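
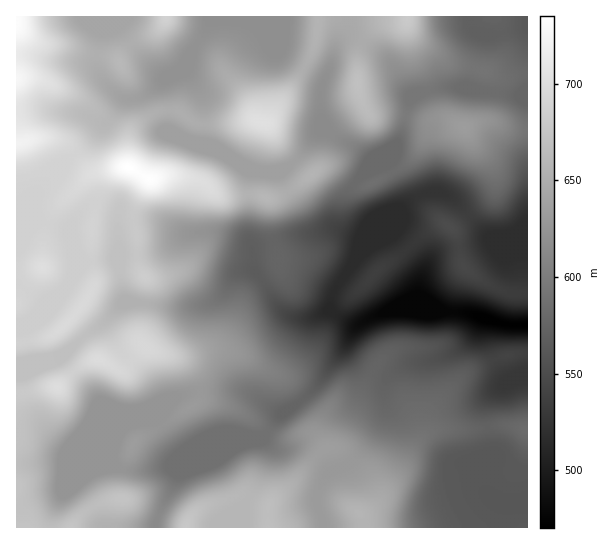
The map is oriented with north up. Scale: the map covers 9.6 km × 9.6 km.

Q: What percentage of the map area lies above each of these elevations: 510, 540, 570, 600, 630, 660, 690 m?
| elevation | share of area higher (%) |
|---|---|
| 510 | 97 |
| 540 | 88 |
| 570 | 78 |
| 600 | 62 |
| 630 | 45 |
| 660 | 25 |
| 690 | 7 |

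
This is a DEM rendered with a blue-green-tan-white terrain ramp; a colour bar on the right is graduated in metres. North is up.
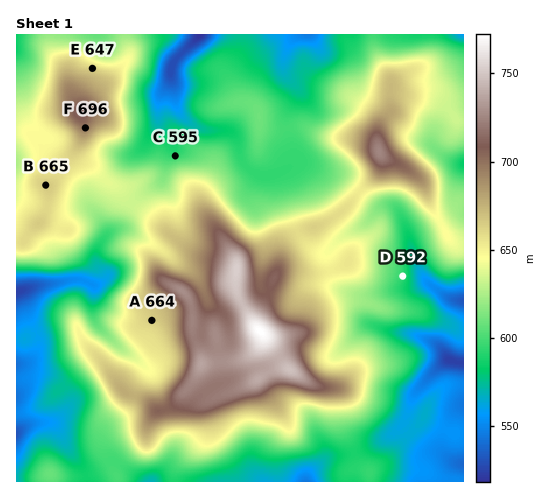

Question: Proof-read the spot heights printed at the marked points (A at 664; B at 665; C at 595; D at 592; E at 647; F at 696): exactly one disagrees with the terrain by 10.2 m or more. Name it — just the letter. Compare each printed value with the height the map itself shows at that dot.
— E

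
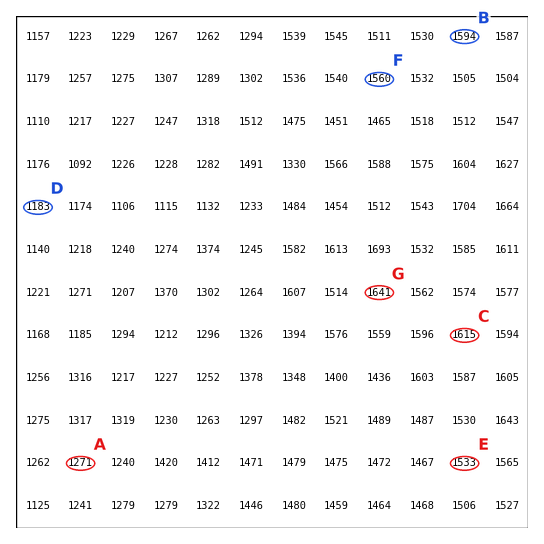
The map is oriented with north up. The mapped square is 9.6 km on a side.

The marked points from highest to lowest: C B A D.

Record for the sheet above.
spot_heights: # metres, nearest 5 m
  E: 1535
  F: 1560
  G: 1640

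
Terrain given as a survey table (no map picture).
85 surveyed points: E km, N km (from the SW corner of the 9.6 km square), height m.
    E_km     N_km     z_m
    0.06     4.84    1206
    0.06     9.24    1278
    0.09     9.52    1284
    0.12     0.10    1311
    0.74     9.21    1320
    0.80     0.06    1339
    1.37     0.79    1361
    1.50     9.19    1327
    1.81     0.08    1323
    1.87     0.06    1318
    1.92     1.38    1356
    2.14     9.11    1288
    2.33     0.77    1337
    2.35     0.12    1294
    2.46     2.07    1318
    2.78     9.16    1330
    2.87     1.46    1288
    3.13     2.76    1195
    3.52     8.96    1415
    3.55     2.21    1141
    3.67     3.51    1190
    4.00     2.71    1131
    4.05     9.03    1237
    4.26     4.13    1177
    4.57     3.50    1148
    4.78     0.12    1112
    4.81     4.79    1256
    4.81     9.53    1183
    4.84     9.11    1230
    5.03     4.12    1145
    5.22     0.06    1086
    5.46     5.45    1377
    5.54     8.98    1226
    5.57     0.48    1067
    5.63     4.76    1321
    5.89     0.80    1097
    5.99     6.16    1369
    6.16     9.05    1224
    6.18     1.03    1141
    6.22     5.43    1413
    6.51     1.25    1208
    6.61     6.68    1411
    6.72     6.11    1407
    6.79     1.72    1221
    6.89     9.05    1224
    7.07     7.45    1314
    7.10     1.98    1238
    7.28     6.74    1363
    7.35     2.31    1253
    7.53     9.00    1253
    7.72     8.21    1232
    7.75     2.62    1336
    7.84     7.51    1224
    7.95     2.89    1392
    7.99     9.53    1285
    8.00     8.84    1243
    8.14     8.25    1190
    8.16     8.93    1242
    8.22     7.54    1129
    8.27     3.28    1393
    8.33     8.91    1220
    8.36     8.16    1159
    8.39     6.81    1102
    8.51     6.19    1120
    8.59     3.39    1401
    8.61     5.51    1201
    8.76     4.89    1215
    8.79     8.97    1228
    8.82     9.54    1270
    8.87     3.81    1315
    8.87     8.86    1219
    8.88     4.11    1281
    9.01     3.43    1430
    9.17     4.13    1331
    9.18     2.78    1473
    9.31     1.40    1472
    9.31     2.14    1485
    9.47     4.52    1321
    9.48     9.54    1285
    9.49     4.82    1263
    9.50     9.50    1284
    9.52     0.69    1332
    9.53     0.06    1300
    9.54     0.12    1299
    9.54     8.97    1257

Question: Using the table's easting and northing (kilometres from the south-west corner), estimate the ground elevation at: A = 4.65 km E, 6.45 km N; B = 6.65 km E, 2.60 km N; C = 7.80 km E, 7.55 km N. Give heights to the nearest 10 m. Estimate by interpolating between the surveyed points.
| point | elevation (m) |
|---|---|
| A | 1370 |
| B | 1160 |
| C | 1230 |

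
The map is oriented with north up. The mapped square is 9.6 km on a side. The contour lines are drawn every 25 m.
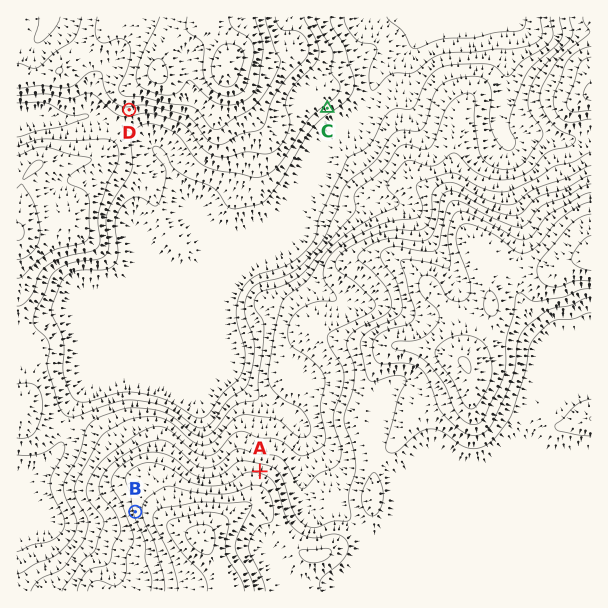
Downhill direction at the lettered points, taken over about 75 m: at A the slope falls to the N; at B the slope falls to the W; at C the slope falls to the SE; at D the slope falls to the S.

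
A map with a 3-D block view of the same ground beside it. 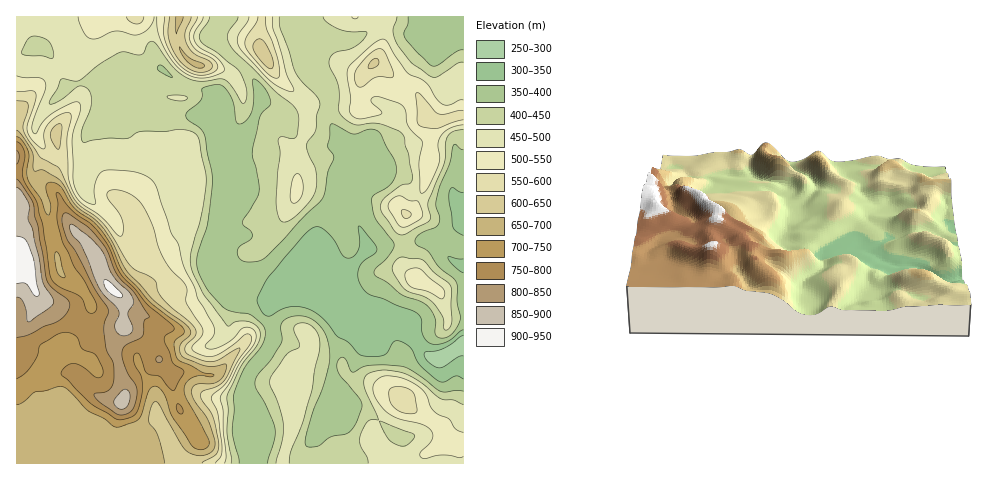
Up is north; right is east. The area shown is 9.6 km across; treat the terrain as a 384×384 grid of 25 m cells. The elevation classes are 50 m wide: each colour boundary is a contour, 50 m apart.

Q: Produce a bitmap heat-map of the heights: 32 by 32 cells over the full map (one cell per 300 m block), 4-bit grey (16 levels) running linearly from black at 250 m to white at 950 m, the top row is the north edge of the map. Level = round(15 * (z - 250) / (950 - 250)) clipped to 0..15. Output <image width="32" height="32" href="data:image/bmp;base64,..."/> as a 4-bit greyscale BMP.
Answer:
<image width="32" height="32" href="data:image/bmp;base64,Qk12AgAAAAAAAHYAAAAoAAAAIAAAACAAAAABAAQAAAAAAAACAAATCwAAEwsAABAAAAAAAAAAAAAAABEREQAiIiIAMzMzAERERABVVVUAZmZmAHd3dwCIiIgAmZmZAKqqqgC7u7sAzMzMAN3d3QDu7u4A////AJmZmZmZmIh0M0REREVVVVWZmZmZmYiqdDM0M0RFRFVmmZmZmZmJqXMzNUMzRURVZZmZmqy5mqljM0VDMzRWZlWpmavNyZqXYzNFUzM1Z2VEqqq7zcqrmHQ0RVQzRWZkM7qru7y7u6mWM0VUM0RUMiK7qru8u8qHeENFRDMiMyERu7q7zLu5dlZ0NEQyIiIiIcy7u83MuoZVZDRUIiIiI0PdzLvNzKh2REMjMyIiIiNE3dy7zcqHZTMyIiIiIiI0U+7LrO24d2QjMiIiIiI0VlPuur3bh3ZTIzMiIiIjRWVD/arN2Xd2QiMzIiIiIzRUMu2r3bd3ZUMjNDIiIiI0MyLsrNyWd2VTIzRDIiIiNEMy26y5ZnZlVDM0RDIiI0ZkMturhmd2VVQzM0VTMjNWZDLKqVVmZlVUMjNFVDMzRVUyuZdVZmVVVDIzRVQyIjRWMriHVVVVVVQyNEVUMyI0VkO3d1VVVVVUIjRERDMiNFZThndURERFUzM0REQzM0RWVIVnVERERDMjM0RENFVVZ3aGVVREREQzI0M0VEVlVWdmdlRUREREQzRDRVRFZmZmVVVURERERFVFRGVERXZmZVVVRVVERDaIZEd1REVndUNEREVVVERYhkRoZEREVmQzM1RFVVVVaGRFZ2REREVUMzNVVVZmZmh1RFdUREVVVDMz"/>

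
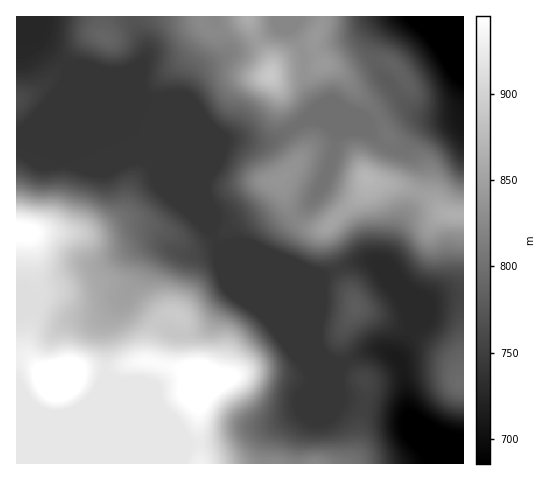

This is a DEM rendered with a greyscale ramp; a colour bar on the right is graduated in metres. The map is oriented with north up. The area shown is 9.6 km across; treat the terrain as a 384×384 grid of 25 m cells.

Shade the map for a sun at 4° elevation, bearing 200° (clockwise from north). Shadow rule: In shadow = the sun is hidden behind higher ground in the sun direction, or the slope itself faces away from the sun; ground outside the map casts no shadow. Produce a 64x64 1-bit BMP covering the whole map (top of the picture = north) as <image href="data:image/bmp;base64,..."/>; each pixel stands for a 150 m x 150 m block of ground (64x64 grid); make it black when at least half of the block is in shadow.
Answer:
<image width="64" height="64" href="data:image/bmp;base64,Qk0+AgAAAAAAAD4AAAAoAAAAQAAAAEAAAAABAAEAAAAAAAACAAATCwAAEwsAAAIAAAAAAAAA////AAAAAAAAAAAAAAAAAAAAAAf//g4AAAAAB////gAAAAAH///+AAAAAAf//z4AAAAAB8f+HgAAAAADg/4EAAAAAAABjAAAAAAAAAAAAAAAAAAAAAAAAAAAAAAAAAAAAAAAAAAAAAAAAAAAAAAAAAYAAAf4ABAAH8AAP/4AOAAf+B///gAwAB/////+AAAAD/////4AAAAH/////gAAAAP//n/+AAAAAfwAP/4AAAAA+AB//gAAAAAwAP/+AAAAAAAH//4AMAAAAA///gB4AAAAD///AHAAAAAf//8A8AAAAP///wDgAAAD///+AAAAAAH///4AAAAAAP///AAAAAAAP//wAAAAAAAB/YAAAAAAHAD8AAAAAH/8A/gAAAAA//4H8AAAAAD//h8AAAAAAP/+fgAAAAAD//54AAAAAAf//zAAAAAAB///AAAAAADP//8AAAAAH8///wAAMAB/z///AAAwAH/ff/8AAAAAf58//wAAAAB/Px/+AAAAAHz/H/wAAAAAMf8P+AAAAAAA/wfwAAAAAAA/B+AAAAAAAA8DwAAAAAAABwMAAAAAAAAHAAAAAAAAAB8AAAAAAAAAfwAAAAAAAAB8AAAAAAAAAPwAAAAABAGB/AAAAAAOA4f8AAAAAA4Dn/wAAAAADgO//AAAAAAOAb/4AAAAAAAA//gAAAAAAAAf+A=="/>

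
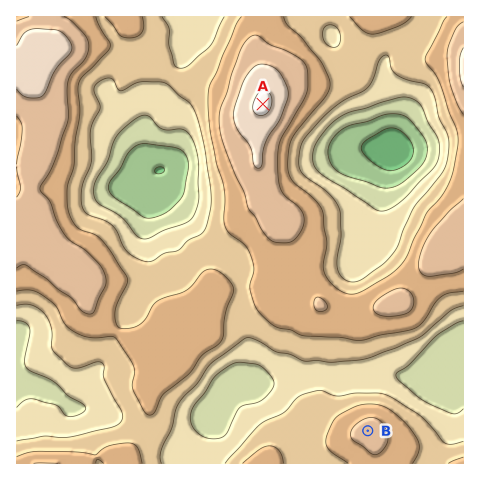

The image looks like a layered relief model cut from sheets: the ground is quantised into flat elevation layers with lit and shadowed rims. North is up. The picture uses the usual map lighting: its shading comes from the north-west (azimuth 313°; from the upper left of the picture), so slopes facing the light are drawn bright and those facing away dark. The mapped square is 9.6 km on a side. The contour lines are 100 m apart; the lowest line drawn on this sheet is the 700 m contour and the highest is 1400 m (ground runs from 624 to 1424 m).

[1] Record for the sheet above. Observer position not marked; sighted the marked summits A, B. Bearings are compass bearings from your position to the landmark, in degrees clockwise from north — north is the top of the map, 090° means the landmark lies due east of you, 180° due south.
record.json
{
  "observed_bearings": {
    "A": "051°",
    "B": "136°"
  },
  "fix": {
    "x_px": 145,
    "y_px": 200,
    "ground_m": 750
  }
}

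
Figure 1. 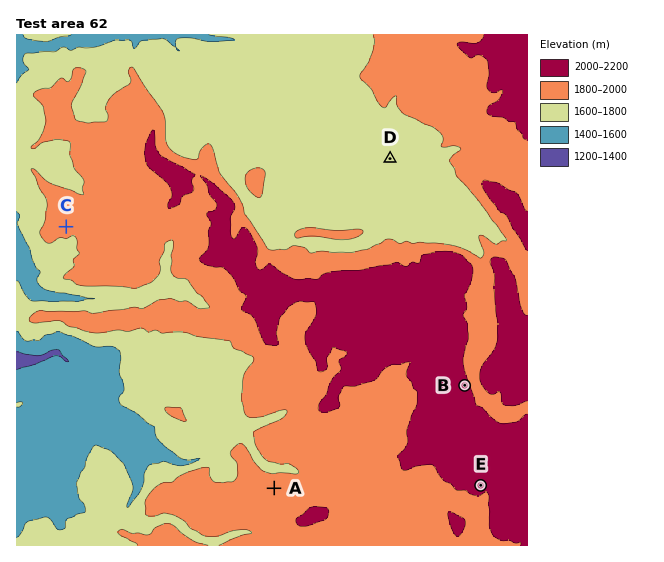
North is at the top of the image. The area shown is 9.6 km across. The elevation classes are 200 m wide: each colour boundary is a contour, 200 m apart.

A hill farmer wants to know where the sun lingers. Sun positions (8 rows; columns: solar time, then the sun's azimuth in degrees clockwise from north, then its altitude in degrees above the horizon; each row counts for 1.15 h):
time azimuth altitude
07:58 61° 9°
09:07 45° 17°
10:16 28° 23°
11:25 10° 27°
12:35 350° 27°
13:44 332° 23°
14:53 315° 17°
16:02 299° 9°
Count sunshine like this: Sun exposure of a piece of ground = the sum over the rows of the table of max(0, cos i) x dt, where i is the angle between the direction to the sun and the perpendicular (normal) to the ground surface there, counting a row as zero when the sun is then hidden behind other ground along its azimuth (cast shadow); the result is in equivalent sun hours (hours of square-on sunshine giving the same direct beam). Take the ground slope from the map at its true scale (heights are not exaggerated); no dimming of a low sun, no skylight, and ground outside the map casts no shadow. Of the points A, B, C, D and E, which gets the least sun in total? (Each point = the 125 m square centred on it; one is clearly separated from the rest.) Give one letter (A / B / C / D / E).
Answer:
C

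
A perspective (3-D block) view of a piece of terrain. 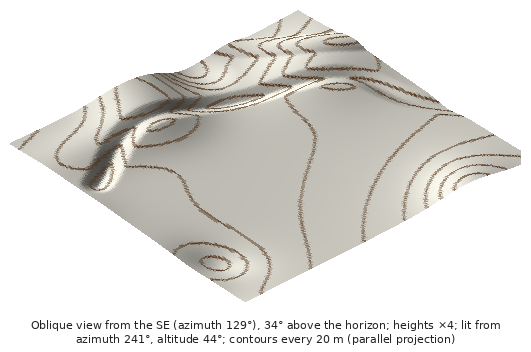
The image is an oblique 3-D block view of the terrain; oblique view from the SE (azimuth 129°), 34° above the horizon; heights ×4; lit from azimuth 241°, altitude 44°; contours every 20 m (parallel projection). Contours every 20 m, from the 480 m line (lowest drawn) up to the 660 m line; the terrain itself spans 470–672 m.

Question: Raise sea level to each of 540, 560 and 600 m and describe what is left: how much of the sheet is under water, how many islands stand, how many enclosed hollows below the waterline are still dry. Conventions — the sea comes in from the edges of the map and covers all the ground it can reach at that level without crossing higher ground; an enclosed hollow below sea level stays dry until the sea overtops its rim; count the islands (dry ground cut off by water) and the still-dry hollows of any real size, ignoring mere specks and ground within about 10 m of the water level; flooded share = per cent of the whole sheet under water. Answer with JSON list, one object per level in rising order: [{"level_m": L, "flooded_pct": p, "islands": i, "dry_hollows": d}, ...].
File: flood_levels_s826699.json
[{"level_m": 540, "flooded_pct": 26, "islands": 0, "dry_hollows": 0}, {"level_m": 560, "flooded_pct": 56, "islands": 0, "dry_hollows": 0}, {"level_m": 600, "flooded_pct": 93, "islands": 0, "dry_hollows": 0}]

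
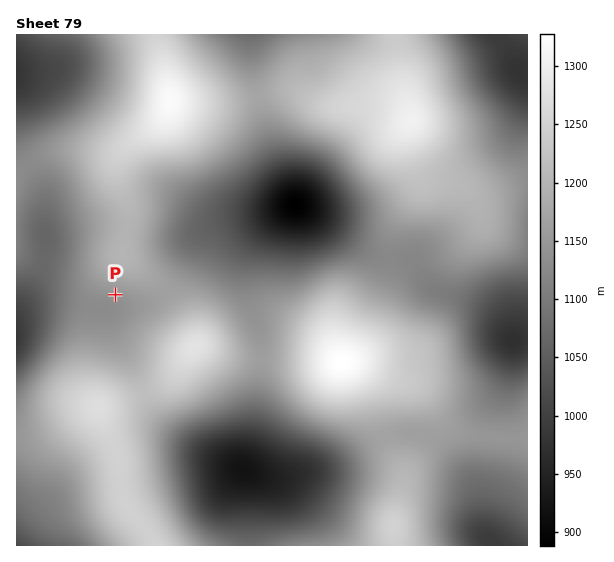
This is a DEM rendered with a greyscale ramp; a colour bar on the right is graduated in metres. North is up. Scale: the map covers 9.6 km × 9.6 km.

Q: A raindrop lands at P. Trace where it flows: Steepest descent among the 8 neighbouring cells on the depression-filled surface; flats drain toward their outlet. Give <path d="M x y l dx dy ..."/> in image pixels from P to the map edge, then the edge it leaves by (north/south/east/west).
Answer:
<path d="M115 295l0 4-9 9-75 0-14 15"/>
exit: west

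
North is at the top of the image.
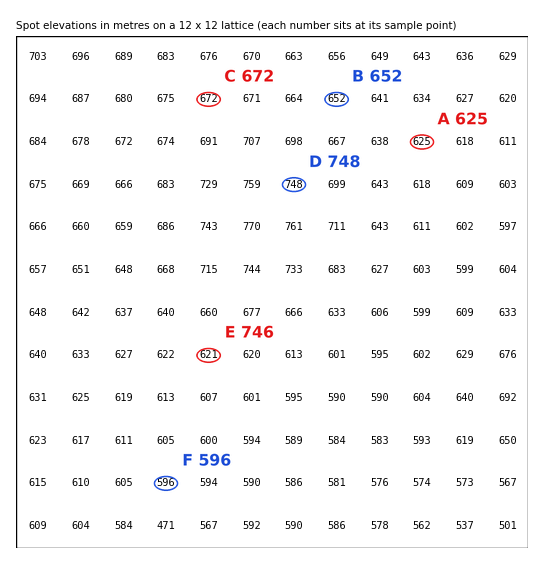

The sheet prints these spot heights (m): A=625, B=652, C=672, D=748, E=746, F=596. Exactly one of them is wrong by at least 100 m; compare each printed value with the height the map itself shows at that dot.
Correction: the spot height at E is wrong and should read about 621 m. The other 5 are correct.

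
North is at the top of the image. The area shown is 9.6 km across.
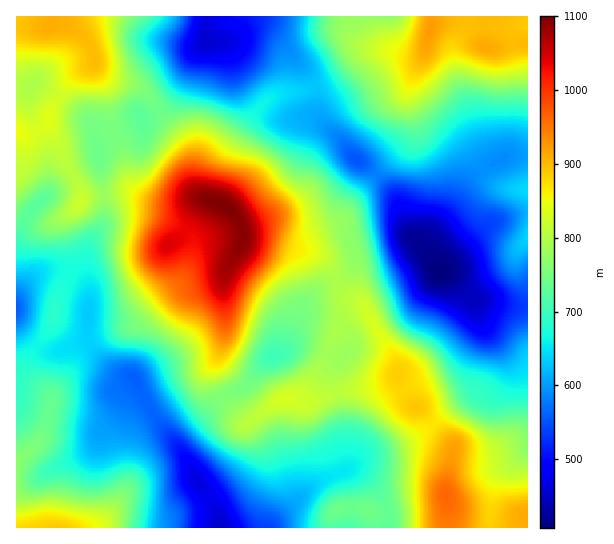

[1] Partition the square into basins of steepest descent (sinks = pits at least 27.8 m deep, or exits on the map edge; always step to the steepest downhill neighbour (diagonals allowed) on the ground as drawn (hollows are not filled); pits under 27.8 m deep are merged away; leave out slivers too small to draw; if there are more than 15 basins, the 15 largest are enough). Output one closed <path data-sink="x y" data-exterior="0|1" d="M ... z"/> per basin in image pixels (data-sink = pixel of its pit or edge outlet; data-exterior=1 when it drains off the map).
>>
<path data-sink="221 527" data-exterior="1" d="M47 121l-2 4-12 7-17 1 0 76 7 7 15 7 13 0 19-11-6 9 0 6 7 23 0 13-15 39-4 21-20 28-5 12 2 12 20 19 3 9-12 38-24 21 0 65 430 1 2-26-3-13 8-43-28-33-14-10-11-18-1-7-2-2-6 5-12 6-40 5-26 9-30-2-17 9-17 15-4 0-25-28-7-22 12-44-2-36 1-18 19-33 0-13-4-10-12-12-20-8-14 0-12 4-24 0-26-10-14 0-28 3-7 4-2-13-17-29z"/><path data-sink="438 273" data-exterior="0" d="M527 16l-152 0 2 14 12 17 17 8 13 0 6-4-16 35-1 12 5 21 0 14-4 9-44 44-16 20-6 13-5 4-19 5-13 7-11 0-17-7-17 0-18 5 3 6 28 2 45 15 12 11 12 24 20 12 3 8-12 0-5 2-8 9-17 41-7 11-19 22-9 2 12 3 12 0 26-9 40-5 12-6 6-5 14 27 14 10 28 33-8 43 3 13-1 26 81-1z"/><path data-sink="207 41" data-exterior="0" d="M374 16l-320 0-3 9 15 0 12 7 10 10 5 11 2 12 7 8 11 7 20 4 8 4 12 13 16 24 12 13 8 15 3 29 4 9 9 8 12 2 14-50 17-29 21-23 10-6 26-2 18-6 14-6 32-27 21-1 10 2-16-11-7-12z"/><path data-sink="357 159" data-exterior="0" d="M390 51l-21 1-32 27-22 9-40 7-18 15-26 41-14 47 4 6 6 3 9 8 7 17 18-4 17 0 17 7 11 0 13-7 19-5 5-4 6-13 16-20 44-44 4-9 0-14-5-25 5-20 11-21-6 3-11 0z"/><path data-sink="274 357" data-exterior="0" d="M243 236l0 6-19 33-1 18 2 36-12 44 6 20 6 10 20 20 4 0 28-22 21-5 26-33 20-45 5-5 9-4 7 0 0-2-4-6-18-10-12-24-12-11-45-15-28-2z"/><path data-sink="17 309" data-exterior="1" d="M17 209l0 252 23-20 9-26 3-16-3-6-17-14-4-6-1-10 5-12 20-28 4-21 15-39 0-13-7-23 0-6 4-6-17 8-13 0-15-7z"/><path data-sink="31 86" data-exterior="0" d="M61 24l-19 4-26-1 0 104 3 2 10 0 16-8 8-22 11-16 9-10 17-10 5-6-7-19-14-13z"/>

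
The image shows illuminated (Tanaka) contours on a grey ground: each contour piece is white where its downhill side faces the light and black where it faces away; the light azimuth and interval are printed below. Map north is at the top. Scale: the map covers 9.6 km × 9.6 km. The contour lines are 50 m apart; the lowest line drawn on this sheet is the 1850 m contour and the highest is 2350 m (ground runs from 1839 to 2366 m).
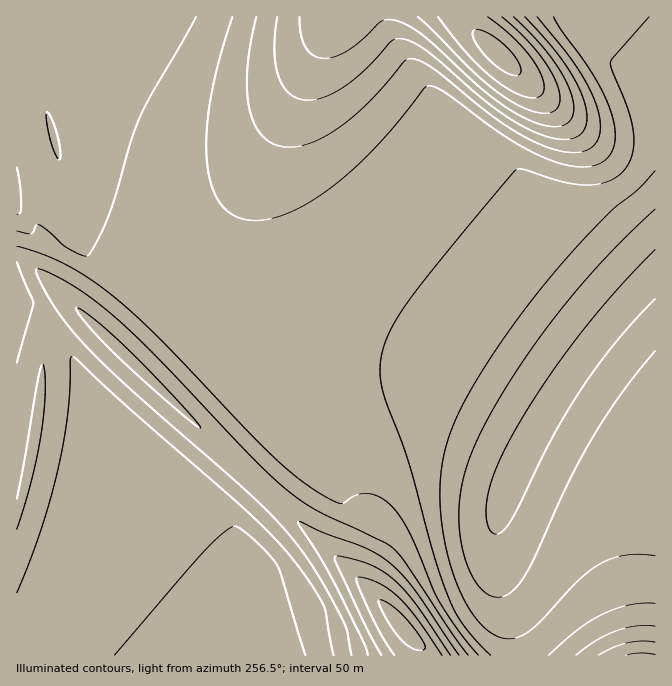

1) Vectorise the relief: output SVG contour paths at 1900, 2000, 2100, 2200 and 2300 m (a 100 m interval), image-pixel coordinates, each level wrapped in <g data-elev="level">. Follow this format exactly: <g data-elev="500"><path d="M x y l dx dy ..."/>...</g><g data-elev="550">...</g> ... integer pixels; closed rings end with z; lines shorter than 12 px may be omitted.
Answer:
<g data-elev="1900"><path d="M655 351l-35 44-30 47-21 40-34 75-13 23-8 10-9 6-10 1-8-3-10-10-9-16-6-20-3-20 0-21 3-20 5-20 8-22 13-27 18-31 45-65 49-59 55-54"/></g><g data-elev="2000"><path d="M114 655l91-105 19-17 8-6 3-1 8 4 13 12 21 23 28 90"/><path d="M491 655l-17-17-14-18-8-15-9-23-12-35-23-85-25-70-3-20 2-20 10-25 20-30 40-52 63-75 7-1 42 13 25 3 11-1 10-3 9-5 6-7 5-7 3-10 0-22-5-22-16-38-2-8 39-45"/><path d="M655 603l-13 0-13 2-27 10-23 14-30 26"/><path d="M196 17l-55 98-10 25-22 73-10 24-10 18-7 0-14-7-20-17-10-6-2 0-4 9-15-3"/></g><g data-elev="2100"><path d="M468 655l-18-24-45-69-11-13-10-7-66-31-26-17-35-32-97-102-42-40-23-19-21-15-24-13-13-4-1 3 3 6 14 27 15 21 20 22 45 44 119 104 40 42 25 35 24 44 6 13 4 25"/><path d="M655 642l-13-1-15 2-15 5-13 7"/><path d="M17 529l15-50 9-42 4-42 0-18-1-12-2 0-4 11-21 123"/><path d="M256 17l-8 46-1 20 1 19 4 16 6 12 7 9 10 6 12 2 13-1 15-5 17-9 16-12 19-16 37-42 3-3 5 0 10 3 12 7 58 47 35 22 17 8 16 5 14 2 11-2 10-7 5-11 0-13-4-17-8-18-13-20-38-48"/></g><g data-elev="2200"><path d="M450 655l-35-52-21-24-12-8-14-7-20-6-13-2 0 2 2 7 30 63 14 27"/><path d="M300 17l1 16 4 14 9 8 10 3 11-1 13-7 14-10 20-19 8-1 12 2 23 15 54 50 31 23 17 9 15 6 13 2 10-2 7-7 2-8-1-12-6-15-8-15-12-16-33-35"/></g><g data-elev="2300"><path d="M418 650l6 0 1-3-11-20-20-20-10-6-5-1 0 4 5 10 13 21 10 10z"/><path d="M438 17l29 36 28 27 15 10 12 6 10 2 8-2 4-4 0-9-3-10-7-11-20-24-26-21"/></g>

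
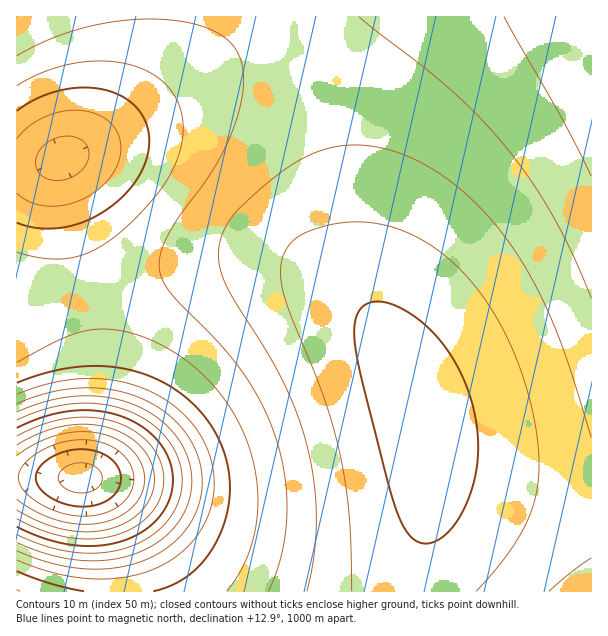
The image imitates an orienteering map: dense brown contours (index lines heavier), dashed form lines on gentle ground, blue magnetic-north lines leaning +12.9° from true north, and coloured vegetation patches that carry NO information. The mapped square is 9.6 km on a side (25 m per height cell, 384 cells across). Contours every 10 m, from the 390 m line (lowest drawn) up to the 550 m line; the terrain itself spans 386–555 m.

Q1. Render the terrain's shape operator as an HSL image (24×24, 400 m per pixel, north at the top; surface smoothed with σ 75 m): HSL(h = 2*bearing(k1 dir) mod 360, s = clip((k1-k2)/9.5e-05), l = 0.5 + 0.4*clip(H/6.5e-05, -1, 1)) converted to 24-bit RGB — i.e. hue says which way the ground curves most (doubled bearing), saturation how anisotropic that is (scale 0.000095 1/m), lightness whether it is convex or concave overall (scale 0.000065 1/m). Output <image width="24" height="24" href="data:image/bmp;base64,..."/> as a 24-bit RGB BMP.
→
<image width="24" height="24" href="data:image/bmp;base64,Qk32BgAAAAAAADYAAAAoAAAAGAAAABgAAAABABgAAAAAAMAGAAATCwAAEwsAAAAAAAAAAAAAgsb/faf/cXr/imr/smr/1WP/1VvakWeNgW19hG57iG95jXB2kXJ0lXd0mX12m4J4nIZ7moh9hoOCgIGEfX6FeXqHdXWJcG6NU7nwOnvmJyniaRvouBvz/Sn8/0XU7VeulmV7gG51hG90iXFxj3Zyk3x0l4J2mod5nIt7nI19i4eCgIGFfX+HeXyIdHiLbnSPSIt/QF9nQDVWXChefB9jrxZj7Q1X+DZa3FZfgm1vgXFwh3ZxjXxzkoJ0loh3mo15nJB7nJN+j4yCgIKGfYCHeX+JdX2Mbn2RTkoQLSsNJB8PJBcPKxMNXyASpjQR71UQ7odInX1lf3ZxhXxyi4JzkYh1lo53mZN5m5Z8nJh+kpGCgYOHfoKIeoKKdoKMcYaQMzEAMjABLCkHKSUKKSMKPDILhnIQ1rgS7dc+r6VifXtzhIJziol0kI92lZV4mZl6m5x8m5x+kZOCgYSHf4SIe4SJeIaLc4uOMDMALS4FKCkKIiYNHicMMEgPXJITjeATre1FkKdlen50f4R0hYt1i5F2j5Z4k5l6lZx8lp1+jZKCgoWGgIWHfYaIeoiKd4uKZFQuQjolKCweGi8eG0wnGoEqFcgdNPIqauhXc4tudYB0eoZ1f4x2hZJ3iZZ5jZp7kJx9kp1/io+Cg4WGgYWGfoaHfIiHeoiGrD3IbTilMjOTKWOaH6y5Euq+MPmlVPiZYrl8c396dIN4dYh1eo52f5N4hJh5iJt7jJ19jp1/h4qDhIWFgoWFgIWFfoaFfIaDwWr/i1D/SUD/PXL/SLD/WuT/Y/30YsKucIKDc4OBdId+dYx8d5F5epV4f5l6hJx8iJ19ipmAhoeEhIWEg4SEgYSDgISDfoSBr3jzpIH/i4T/fZP/bab8ZKvcaIyib3mGcX+Gc4eIdIuFdo+CeJN/eZd8e5p7gJx8hJ1+h5CBhoWDhYSDhISDg4OCgYKBgIKAeXGfeG6idGumcGqhcGuWcG2PbnCNcHeMcn+MdImNdo+Md5KIeZaFepmCfJt/fp19g5l/iYiCh4WChoSChYOChIKBg4GBgoCAfXCifG2ifGuge2qdeWuadm2Wcm+TcXaRdH+QdomRd5OSeZWOepiKe5qGfZyDf5uBho2Bh4WBh4SBhoOBhYKAhIGAg3+Ag39/em2ofWqqgGipgmimgWqifm2deXGZdHSVd3+UeImUepOVe5eSfJmOfZuKfpuGgo+AiIaAiIWAh4SAhoKAhoF/hYB/hH5/g35/b2mteWWxg2SyiWavi2mpiG6jg3OdfHeYen+VfImVfJOWfZiUfpmQf5mLgI+AiId/iIZ/iIR/h4N/hoJ/hoB+hX9+hH5+hH1+X22rbV2zg122kmG0mGiulW+mjnafhXuZfn+Vf4qVf5KWf5eVgJSMg4t/iId+iIZ+iIV+iIR+h4N+hoF+hoB+hX59hX19hH1+UIaUVF2YelWnm1uuqGWspXClm3mdj3+XhYOThIuRgpCPgYx/iIl9iIh9iId9iId9iIV9h4R9h4N9hoF9hoB9hX59hXx8hHx9QnZeSmhpYldsg1lvll5tm2dvmHFzknx4joR7i4d6ioh6iol6iYl7iYl7iIh8iId8iIZ8h4R8h4N8hoF8hn98hX58hXx8hHx9PV81NE4yRlI7bGhGh3dPlYNZmIlilYxqkY1wjo10jIx3iYp4iIp5iIl6iIh7iId7h4Z7h4R8hoN8hoF8hX98hX58hHx8hHt8Wl4/OkwzNVIwSmo4aYVDgpVQjZlbjpdljZNsipBxiI10h4t3hop4hol5h4h6h4h6h4Z7h4R7hoN7hoF7hX97hX57hH17hHt7dFZlUVliQ2lbP3tQRY1FXphPcZpae5djgJRqgpBvg41zg4t1hIp3hIl4hYh5hod6h4d6hoV7hoN7hYF7hYB7hH57hH17g3x7i12VYVmNU3SMTpKKUJh0VZtmXZpfa5dldJNrepBvfY1zf4t1gYl3goh4hId5hYd6hoZ6hoV6hYN7hYF7hIB7hH57hH17g318iWSgbGCgXW+fW4yeXJ2XX5yDZJl3aJVwbZJtdI9weYxzfIp1fol3gIh4god5g4Z6hIZ6hYV6hYN7hIJ7hIB7hH97g357g358hW2cdGqeaHCeZoKdZpObaJiSapWFbZJ8cI93co10dot0eol2fYh3f4d4gIZ5goZ6g4V6hIV7hIN7hIJ7g4B7g397g398g4B8gXKWd3GXcHSYb3+Xb4mVb5GTcJGLco+Dc41+dYt6dol4eIh3e4d4foZ5f4V6gYV6goR6g4R7hIN7g4J7g4B7g398g398hIN8"/>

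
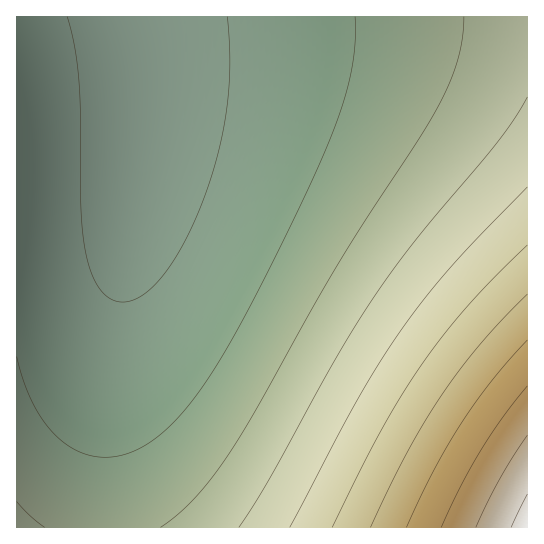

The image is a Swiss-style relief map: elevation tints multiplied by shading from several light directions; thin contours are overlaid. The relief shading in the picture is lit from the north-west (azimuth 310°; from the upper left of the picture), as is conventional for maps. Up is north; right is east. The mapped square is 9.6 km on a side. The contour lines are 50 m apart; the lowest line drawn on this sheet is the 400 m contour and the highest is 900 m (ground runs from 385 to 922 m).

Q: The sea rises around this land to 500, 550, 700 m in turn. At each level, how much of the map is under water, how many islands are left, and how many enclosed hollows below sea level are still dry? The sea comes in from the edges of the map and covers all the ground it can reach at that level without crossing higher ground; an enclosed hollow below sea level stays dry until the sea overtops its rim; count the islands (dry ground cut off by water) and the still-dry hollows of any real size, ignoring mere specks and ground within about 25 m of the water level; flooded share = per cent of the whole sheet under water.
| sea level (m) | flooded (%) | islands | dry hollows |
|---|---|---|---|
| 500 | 62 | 0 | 0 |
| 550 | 75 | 0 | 0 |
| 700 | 92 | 0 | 0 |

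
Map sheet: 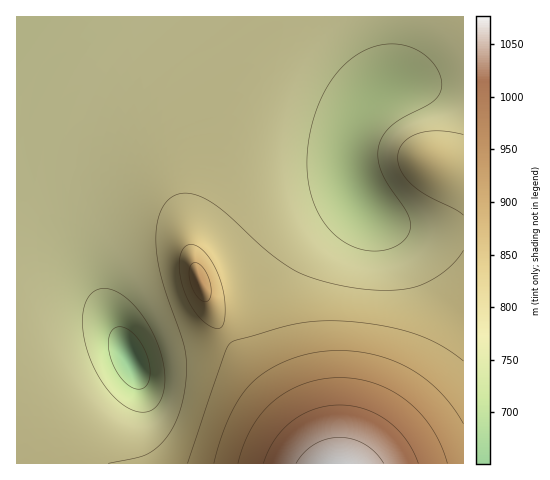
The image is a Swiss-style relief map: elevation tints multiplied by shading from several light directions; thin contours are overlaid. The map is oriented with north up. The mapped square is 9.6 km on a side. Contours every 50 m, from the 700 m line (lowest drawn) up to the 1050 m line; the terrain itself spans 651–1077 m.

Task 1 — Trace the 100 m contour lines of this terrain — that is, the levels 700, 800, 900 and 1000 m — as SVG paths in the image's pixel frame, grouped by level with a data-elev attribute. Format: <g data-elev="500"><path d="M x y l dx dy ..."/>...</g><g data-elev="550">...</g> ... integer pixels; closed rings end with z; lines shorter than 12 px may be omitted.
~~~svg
<g data-elev="700"><path d="M136 389l-7-4-8-7-6-9-5-12-2-10 1-10 3-7 5-3 8 1 9 7 9 11 5 12 2 13-1 11-5 6z"/></g><g data-elev="800"><path d="M463 250l-8 12-11 10-13 8-14 6-14 3-18 1-39-4-34-8-22-11-26-18-41-38-17-12-18-6-8 1-7 2-8 7-5 11-4 14 0 16 2 18 4 18 23 71 1 24-4 27-10 26-7 12-8 8-16 8-33 7"/><path d="M463 135l-25-4-21 3-8 4-7 6-3 7-1 7 4 14 11 14 13 9 29 14 8 6"/></g><g data-elev="900"><path d="M463 424l-12-19-14-16-17-14-17-10-20-8-22-5-22-2-23 2-18 5-19 7-16 10-13 11-11 14-10 19-9 22-6 23"/><path d="M203 301l4 0 3-3 1-7-1-8-7-15-4-4-5-1-2 1-3 5 1 12 5 13z"/></g><g data-elev="1000"><path d="M418 463l-12-23-8-10-10-9-12-7-12-5-24-4-13 1-13 3-12 5-10 7-9 9-9 10-11 23"/></g>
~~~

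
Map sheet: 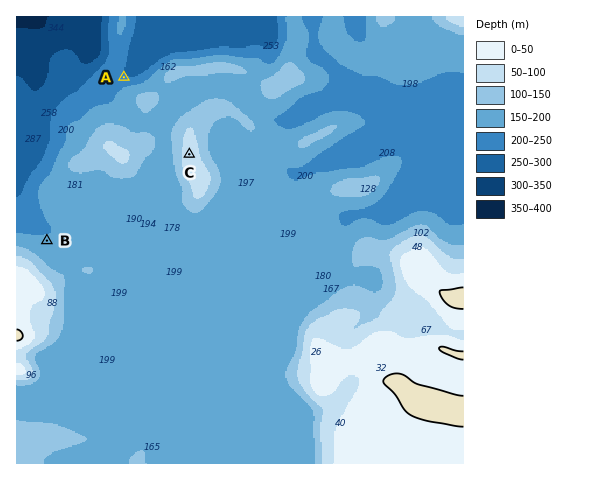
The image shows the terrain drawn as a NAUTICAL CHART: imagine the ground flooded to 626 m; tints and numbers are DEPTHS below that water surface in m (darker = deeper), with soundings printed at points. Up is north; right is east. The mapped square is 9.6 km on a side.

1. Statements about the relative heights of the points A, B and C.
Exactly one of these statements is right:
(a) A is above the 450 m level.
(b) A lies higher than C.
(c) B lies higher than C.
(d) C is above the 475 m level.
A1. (d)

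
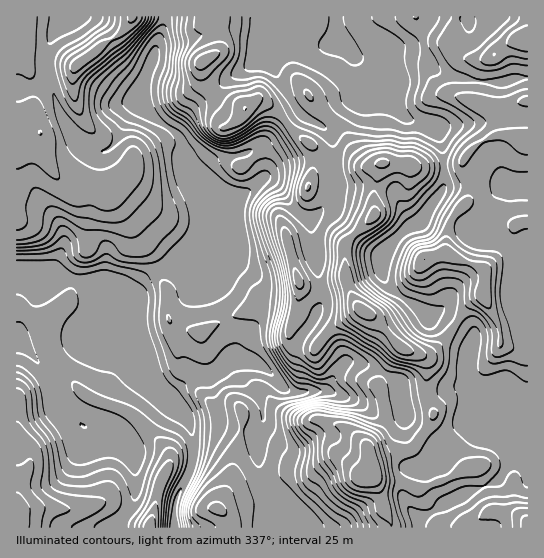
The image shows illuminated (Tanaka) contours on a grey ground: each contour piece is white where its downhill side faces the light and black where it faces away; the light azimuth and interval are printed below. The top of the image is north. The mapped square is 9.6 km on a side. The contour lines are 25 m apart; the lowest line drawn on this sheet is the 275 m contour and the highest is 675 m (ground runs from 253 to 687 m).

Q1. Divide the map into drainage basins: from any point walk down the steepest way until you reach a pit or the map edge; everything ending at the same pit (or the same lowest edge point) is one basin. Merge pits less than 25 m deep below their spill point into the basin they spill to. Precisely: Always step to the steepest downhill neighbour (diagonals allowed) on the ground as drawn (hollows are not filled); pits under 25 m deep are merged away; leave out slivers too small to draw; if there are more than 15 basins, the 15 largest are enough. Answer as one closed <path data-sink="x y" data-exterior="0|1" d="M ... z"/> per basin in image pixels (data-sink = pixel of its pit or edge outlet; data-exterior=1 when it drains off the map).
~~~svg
<path data-sink="174 527" data-exterior="1" d="M527 16l-72 1-6 29 4 7 8 4 28 1-8 12-4 32 22 8 5 24-11 2-11 5-8 6-10 11-1 9 8 18 0 9-3 7-13 13-6 9-4 30-20 6-26 44-17 13-12-1-13-9-12-28-1-23 0-8 3-5 28-27-2-21 7-29-17 2-12-4-34-2-3 6-1-20-18-14-14-18-15-12-9-3-10 5-2 4-18-1-6-3-12-12-8-19 0-11 12-7 6-7 0-15-3-1-3-10-7-7-190 1 1 511 375-1-8-17-5-21-7-12-1-15 24-10 16-3 21-28 1-10-6-14 0-34-7-8 7 0 8-6 18-20 12-20 18-14 14 27 3 8 0 13 19 8 9-1z"/><path data-sink="341 38" data-exterior="0" d="M454 16l-247 0 9 11 0 6 3 1 0 15-6 7-12 7 0 11 8 19 14 14 22 2 6-6 8-3 16 9 16 20 22 18 2 16 36 0 12 4 30-4 29 5 35-3 4-1 7-11 14-12 11-5 11-2-5-24-22-8 4-32 7-11-27-2-8-4-4-7 6-23z"/><path data-sink="499 429" data-exterior="0" d="M483 295l-18 14-12 20-18 20-8 6-7 0 7 8 0 34 6 14-1 10-5 9-16 19-16 3-24 10 1 15 7 12 5 21 9 18 81 0 1-5 15-12 24 2 14 9 0-171-14-2-14-6 0-13-3-8z"/><path data-sink="383 254" data-exterior="0" d="M462 163l-5 2-35 3-29-5-13 2-7 29 2 21-28 27-3 5 1 31 7 19 9 12 13 7 8 0 9-5 14-17 16-31 8-6 16-4 4-30 6-9 13-13 3-7 0-9z"/>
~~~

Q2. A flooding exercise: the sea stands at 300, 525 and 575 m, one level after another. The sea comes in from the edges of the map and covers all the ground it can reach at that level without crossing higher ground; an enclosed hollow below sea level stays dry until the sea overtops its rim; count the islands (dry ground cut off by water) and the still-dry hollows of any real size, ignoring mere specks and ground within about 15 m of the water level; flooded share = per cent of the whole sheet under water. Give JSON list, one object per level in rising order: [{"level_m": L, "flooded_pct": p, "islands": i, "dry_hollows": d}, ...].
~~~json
[{"level_m": 300, "flooded_pct": 10, "islands": 0, "dry_hollows": 0}, {"level_m": 525, "flooded_pct": 71, "islands": 3, "dry_hollows": 0}, {"level_m": 575, "flooded_pct": 90, "islands": 2, "dry_hollows": 0}]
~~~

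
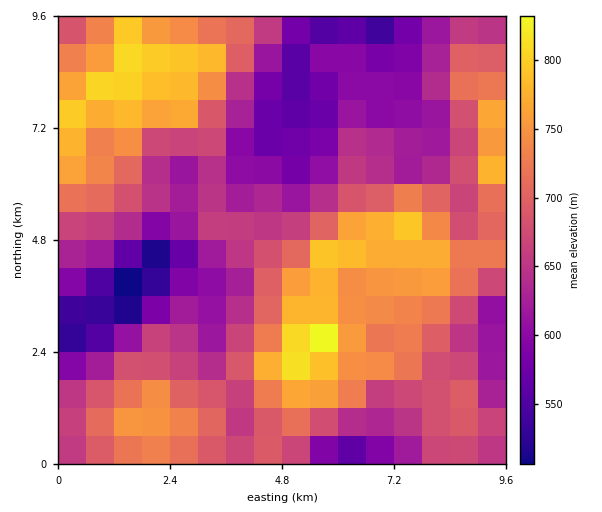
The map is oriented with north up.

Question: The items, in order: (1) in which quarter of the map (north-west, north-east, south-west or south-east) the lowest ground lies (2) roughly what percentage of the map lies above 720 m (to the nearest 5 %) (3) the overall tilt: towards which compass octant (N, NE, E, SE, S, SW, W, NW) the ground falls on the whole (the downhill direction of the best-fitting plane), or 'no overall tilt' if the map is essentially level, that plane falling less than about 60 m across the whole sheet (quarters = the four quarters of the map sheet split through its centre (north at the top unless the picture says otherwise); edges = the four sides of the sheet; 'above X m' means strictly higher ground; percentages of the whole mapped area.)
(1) Look to the south-west quarter for the lowest ground.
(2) Roughly 30 % of the ground is higher than 720 m.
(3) On the whole the map has no overall tilt.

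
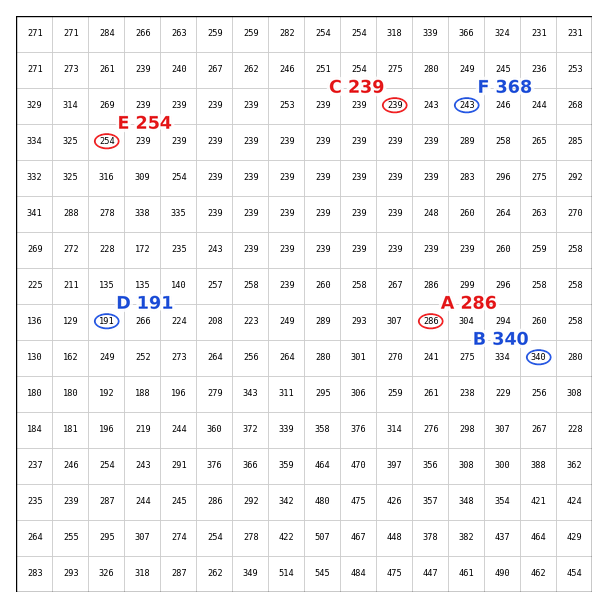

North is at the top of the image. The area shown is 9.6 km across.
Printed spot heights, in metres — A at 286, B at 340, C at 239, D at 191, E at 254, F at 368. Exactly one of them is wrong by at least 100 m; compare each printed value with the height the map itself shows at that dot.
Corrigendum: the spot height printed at F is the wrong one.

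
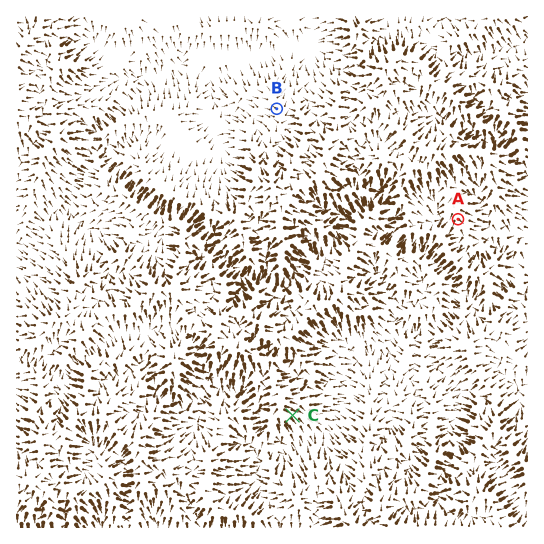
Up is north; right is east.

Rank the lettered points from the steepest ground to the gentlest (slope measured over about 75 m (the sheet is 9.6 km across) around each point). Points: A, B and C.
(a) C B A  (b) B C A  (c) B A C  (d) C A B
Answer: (d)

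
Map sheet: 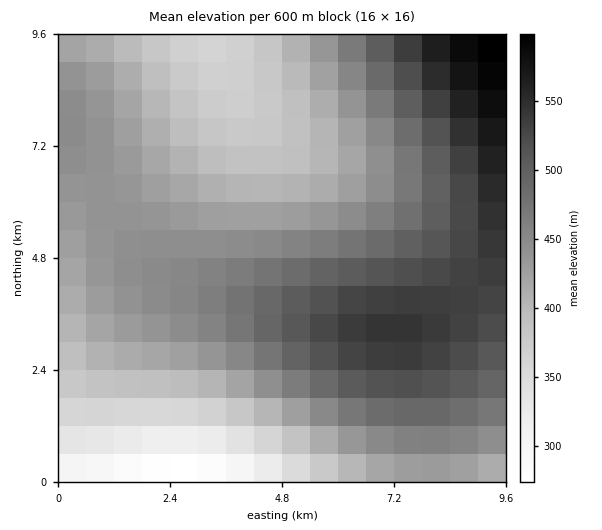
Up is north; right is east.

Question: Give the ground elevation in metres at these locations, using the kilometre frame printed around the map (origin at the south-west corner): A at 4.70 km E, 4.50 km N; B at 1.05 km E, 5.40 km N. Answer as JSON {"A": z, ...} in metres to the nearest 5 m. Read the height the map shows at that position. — {"A": 480, "B": 440}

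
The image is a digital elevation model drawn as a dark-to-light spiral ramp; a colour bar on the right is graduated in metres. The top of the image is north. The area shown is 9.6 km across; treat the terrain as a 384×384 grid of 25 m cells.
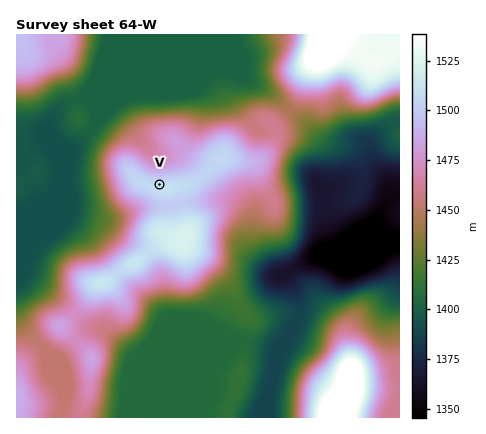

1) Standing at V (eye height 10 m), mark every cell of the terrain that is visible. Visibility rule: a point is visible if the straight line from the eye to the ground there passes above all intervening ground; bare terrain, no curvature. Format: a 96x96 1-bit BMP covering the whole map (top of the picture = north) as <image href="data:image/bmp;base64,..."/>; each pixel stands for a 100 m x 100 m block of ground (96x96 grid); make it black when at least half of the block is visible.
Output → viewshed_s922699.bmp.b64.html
<image width="96" height="96" href="data:image/bmp;base64,Qk2+BAAAAAAAAD4AAAAoAAAAYAAAAGAAAAABAAEAAAAAAIAEAAATCwAAEwsAAAIAAAAAAAAA////AAAAAAAAAAAAAAAAAAAfAAAAAAAAAAAAAAAfAAAAAAAAAAAAAAAfgAAAAAAAAAAAAAAfwAAAAAAAAAAAAAAfwAAAAAAAAAAAAAAP4AAAAAAAAAAAAAAP4AAAAAAAAAAAAAAP8AAAAAAAAAAAAAAH8AAAAAAAAAAAAAAH8AAAAAAAAAAAAAAH8AAAAAAAAAAAAAAD8AAAAAAAAAAAAAAD+AAAAAAAAAAAAAAB+AEAAAAAAAAAAAAB/AcAAAAAAAAAAAAA/A8AAAAAAAAAAAAA/h8AAAAAAAAAAAAA/h8AAAAAAAAAAAAAfz8AAAAAAAAAAAAAPz8AAAAAAAAAAAAAHz8AAAAAAAAAAAAADx8AAAAAAAAAAAAADg8AAAAAAAAAAAAADA8AAAAAAAAAAAAADA8AAAAAAAAAAAAADAeAAAAAAAAAAAAADgeAAAAAAAAAAAAABweAAAAAAAAAAAAAB4eAAAAAAAAAAAAAA+eAAAAAAAAAAAAAAf/AAAAAAAAAAAAAAP/AAAAAAAAAAAAAAH/gAAeAAAAAAAAAAD/wAH+AAAAAAAAAAA/wAP+AAAAAAAAAAAH4A//AAAAAAAAAAAD8B//AAAAAAAAAAAD+D//8AAAAAAAAAAD/v///AAAAAAAAAAD/////AAAAAAAAAAD/////AAAAAAAAAAD////+AAAAAAAAAAD////8AAAAAAAAAAD/v//4B4AAAAAAAAD8AB/4B+AAAAAAAADgAAD/P/AAAAAAAACAAAA///AAAAAAAAAAAAAf//gAAAAAAAAAAAAP//wAAAAAAAAAAAAH//4AAAAAAAAAAAAD//8AAAAAAAAAAAAA//+AAAAAAAAAAAAAf/wAAAAAAAAAAAAAP/AAAAAAAAAAAAAAP/AAAAAAAAAAAAAB//AAAAAAAAAAAAAD//gAAAAAAAAAAAAH//wAAAAAAAAAAAAH//4AAAAAAAAAAAAH//+AAAAAAAAAAAAP///4AAAAAAAAAAAP///8AAAAAAAAAAAP///8AAAAAAAAAAAP///8AAAAAAAAAAAH///4AAAAAAAAAAAH///wAAAAAAAAAAAH///wAAAAAAAAAAAP///gAAAAAAAAAAAP/+PAAAAAAAAAAAAP/4CAAAAAAAAAAAAP/gAAAAAAAAAAAAAD4AAAAAAAAAAAAAAAAAAAAAAAAAAAAAAAAAAAAAAAAAAAAAAAAAAAAAAAAAAAAAAAAAAAAAAAAAAAAAAAAAAAAAAAAAAAAAAAAAAAAAAAAAAAAAwAAAAAAAAAA4D8AH4AAAAAAAAAB+D/j/8AAAAAAAHwD+D///+AAAAAAA/+H+H////gAAAAAD///8H////wAAAAAP///8D////4AAAAA////+D////8AAAAD////+D////+AAAAH////8D/////AAAAf//9/4D/////gAAB///8PwD/////4AAH///4AAD/////8AAP///4AAD//////AAf///4AAD//////wB////4AAD//////+H////4AAD////////////4AAA="/>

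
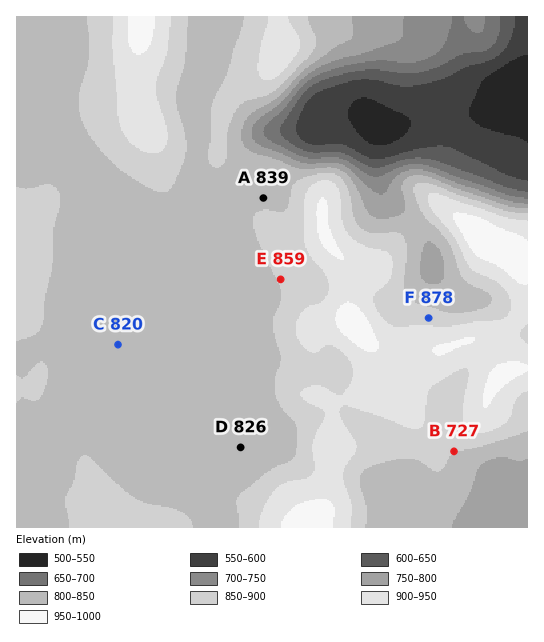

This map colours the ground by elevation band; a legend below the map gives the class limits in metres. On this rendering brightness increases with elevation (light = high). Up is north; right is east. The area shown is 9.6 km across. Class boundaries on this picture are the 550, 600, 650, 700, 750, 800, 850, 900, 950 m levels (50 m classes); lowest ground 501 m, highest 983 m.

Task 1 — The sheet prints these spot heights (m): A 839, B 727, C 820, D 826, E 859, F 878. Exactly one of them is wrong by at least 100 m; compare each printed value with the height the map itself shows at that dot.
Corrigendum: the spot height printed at B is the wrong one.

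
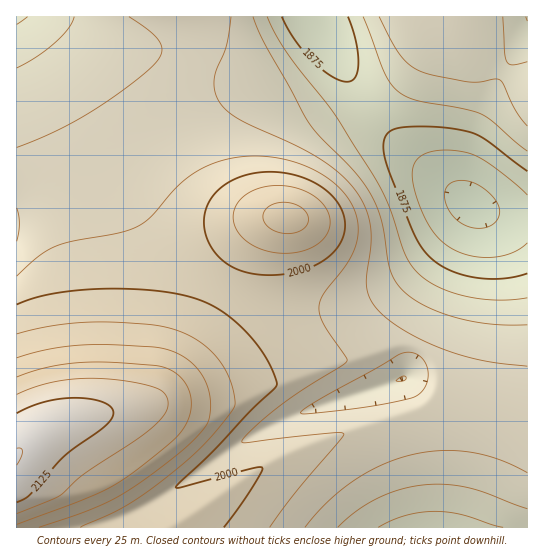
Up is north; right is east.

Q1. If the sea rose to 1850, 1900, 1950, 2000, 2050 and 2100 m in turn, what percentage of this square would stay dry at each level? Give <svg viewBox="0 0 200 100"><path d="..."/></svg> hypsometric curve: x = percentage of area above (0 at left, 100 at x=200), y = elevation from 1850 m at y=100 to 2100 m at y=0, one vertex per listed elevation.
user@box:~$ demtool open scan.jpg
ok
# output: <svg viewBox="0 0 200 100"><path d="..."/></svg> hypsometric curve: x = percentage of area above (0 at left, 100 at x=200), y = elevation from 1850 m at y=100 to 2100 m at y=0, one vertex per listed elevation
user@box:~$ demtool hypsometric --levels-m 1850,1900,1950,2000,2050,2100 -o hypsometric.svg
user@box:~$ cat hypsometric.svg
<svg viewBox="0 0 200 100"><path d="M193 100l-20-20-51-20-73-20-27-20-12-20"/></svg>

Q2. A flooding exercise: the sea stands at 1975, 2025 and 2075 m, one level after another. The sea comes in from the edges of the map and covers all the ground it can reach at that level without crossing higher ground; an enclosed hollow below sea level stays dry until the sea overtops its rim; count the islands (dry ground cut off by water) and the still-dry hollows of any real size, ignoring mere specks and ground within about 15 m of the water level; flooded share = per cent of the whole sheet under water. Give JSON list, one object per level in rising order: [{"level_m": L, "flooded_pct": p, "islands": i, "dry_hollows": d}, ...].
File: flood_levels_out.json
[{"level_m": 1975, "flooded_pct": 62, "islands": 0, "dry_hollows": 0}, {"level_m": 2025, "flooded_pct": 85, "islands": 1, "dry_hollows": 0}, {"level_m": 2075, "flooded_pct": 92, "islands": 0, "dry_hollows": 0}]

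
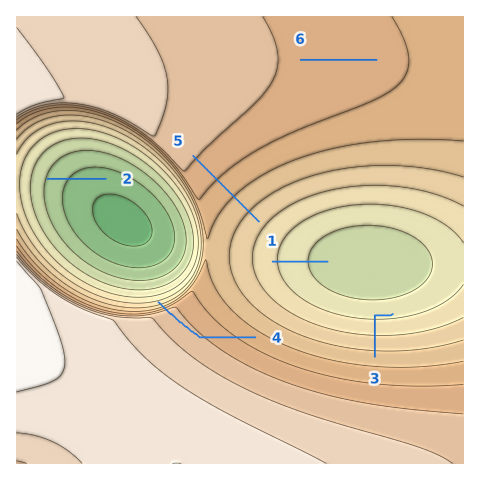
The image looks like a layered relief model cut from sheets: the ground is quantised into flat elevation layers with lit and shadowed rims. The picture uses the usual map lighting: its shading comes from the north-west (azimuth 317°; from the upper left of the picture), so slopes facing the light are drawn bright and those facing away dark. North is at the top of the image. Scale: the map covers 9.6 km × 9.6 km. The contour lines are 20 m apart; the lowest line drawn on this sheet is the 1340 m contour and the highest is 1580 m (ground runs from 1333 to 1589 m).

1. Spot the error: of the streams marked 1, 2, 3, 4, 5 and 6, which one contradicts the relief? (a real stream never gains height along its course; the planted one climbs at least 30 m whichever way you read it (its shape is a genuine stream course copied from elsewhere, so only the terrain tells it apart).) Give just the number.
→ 4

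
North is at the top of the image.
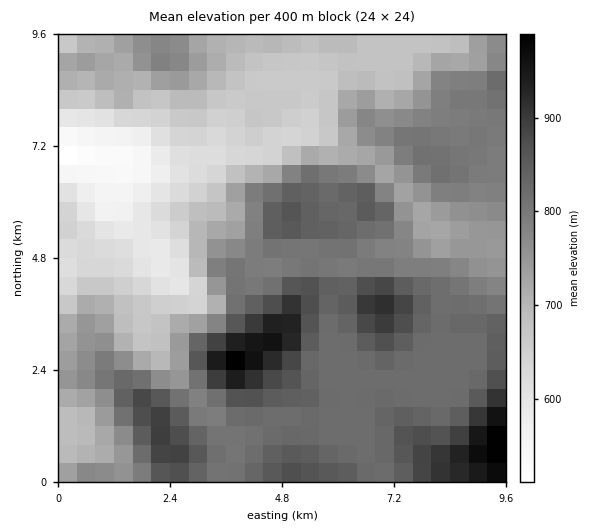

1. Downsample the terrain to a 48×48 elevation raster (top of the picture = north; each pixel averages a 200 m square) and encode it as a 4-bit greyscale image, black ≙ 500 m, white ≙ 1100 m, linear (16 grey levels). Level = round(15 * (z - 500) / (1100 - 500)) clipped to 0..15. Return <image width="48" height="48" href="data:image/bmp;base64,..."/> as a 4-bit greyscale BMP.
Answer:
<image width="48" height="48" href="data:image/bmp;base64,Qk32BAAAAAAAAHYAAAAoAAAAMAAAADAAAAABAAQAAAAAAIAEAAATCwAAEwsAABAAAAAAAAAAAAAAABEREQAiIiIAMzMzAERERABVVVUAZmZmAHd3dwCIiIgAmZmZAKqqqgC7u7sAzMzMAN3d3QDu7u4A////AGZ3d3Z4mZmIiIiImZmZmZmIiImaqqu7zFZmZmZ4mqmYiIiImZmZmZiIiJmaqru7zFVVVmZ4mqqZiIiImZmZmIiIiJmqqru8zFVVVWeJqqqZiIiIiZmYiIiIiJmqqqvMzFVVVmeJqqmYiIiIiIiIiIiIiJmqmqu8zFVVVneJqpmIiIiIiIiIiIiIiJmZmZq7zFVVZniaqpmHd4iIiIiIiIiIiZmYiJmrzFVVZ4iaqpiHeIiIiIiIiIiIiIiIiImau1VVZ4mqqYh3eJmZmIiYiIiIiIiIiIiZq2ZmZ4mZmId3iZqpmZmYiIiIiIiIiIiJqmZ3eImYh2d4mquqmZmYiIiIiIiIiIiImmZ3iIh3ZmZ5q8y6qpmIiIiIiIiIiIiImWZniHdmVVaKvMzLqqmIiIiIiIiIiIiImWZnd3ZVVVeKu8zMu6mYiIiImYiIiIiIiWZnd2VURVeJq7zMy7qYiIiJmZiIiIiIiWZmZlVERWeImau7vLqYiIiZmZmIiIiIiVZmZlRERVZneJqru7upiIiaqpmIiIiIiVZmZVRERFVVZ4maq7qpiImaqqmYiIiIiEVmZVREREREVoiZqqqpiImqqqmYiIiIiERVVVREQzMzRniImaqpmJmquqmYiIiIdzRFVERDMzM0V4iIiJqpmZmaqpmYiIiHdzNEREMzIiI0Z4h3eImZmIiZmYiIiId3dzM0MzMyIiNFeIh3d4iIiIiIiId4iHd3ZjMzMzMyIiNGd4d3d3d3d3d3d3d3d3dmZjMzMzMiIiNGZ3d3d3d3d4h3d3d2ZmZmZjMzMzMiIjNFZmd4iIiIiIiHd3dmZmZmZkQzMzIiIzRVZmZ4iZmIiIiIiHdmZmZmZkQzIiIiMzRVVVZ4mZmZmIiIiHZmZmZmZkQyIiIjM0RVVVZniZmZiIiJmHZmZmZmd0MiERIjM0REVVZ4iZmYiIiZmHZmZnd3dzMiERIiIzNERVZ4iJmYiImZh2Zmd3d3dyIiERESIjM0RFZ3eImYiImYdmZneId3dyIRERERIjMzNFVmZniIiIiHZmZ4iIh3dxERERERIiMzM0REVWeHd3dmZmd4iIh3dwABERERIjMzMzRDRFZmZmZlZneIiIiHdwARERERIzMzMzMzM0RVVVVmZ3iIiIiHdwERERESIzMzMzREMzRERFZnd4iIh3iIdxERIiIiM0REMzRERDM0RFZ3d3iId3eIdyIiIjMzNEREQ0RERERERWZ3d3d3d3d4dzMzM0RERERERERERERERWZ3Zmd3d3d3eERERVVUREVVRERERERERVZmZWZnd3d3iEREVWVURVVVVERERERERFZmVVVmd4iIiFVVVmVVVmZVVURERERERFVVVFVWd4d4iGZVZlVWZ3ZmVVREREREREVUREVWd3d3iGZmZVVnd3dmVVVERERERERERERWZmZmd1ZmZVZnd3dmVVVURERERVRERERFVVVWZ0VWVWZnd3dmVVVVVVVEVVVERERERFVWZ0RVVWZnd3ZlVVVVVVVVVVVEREREREVmdw=="/>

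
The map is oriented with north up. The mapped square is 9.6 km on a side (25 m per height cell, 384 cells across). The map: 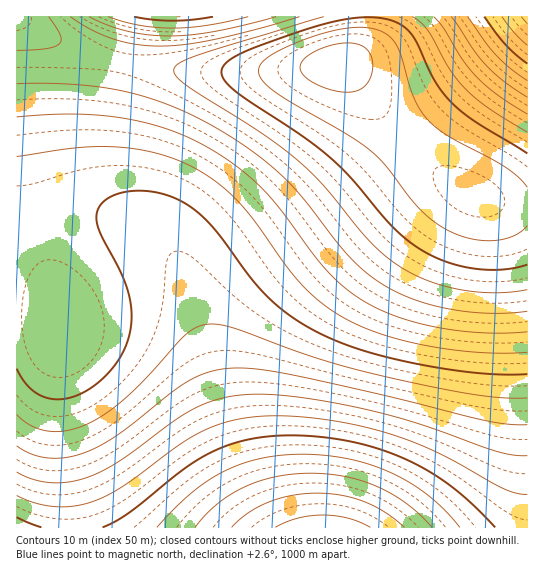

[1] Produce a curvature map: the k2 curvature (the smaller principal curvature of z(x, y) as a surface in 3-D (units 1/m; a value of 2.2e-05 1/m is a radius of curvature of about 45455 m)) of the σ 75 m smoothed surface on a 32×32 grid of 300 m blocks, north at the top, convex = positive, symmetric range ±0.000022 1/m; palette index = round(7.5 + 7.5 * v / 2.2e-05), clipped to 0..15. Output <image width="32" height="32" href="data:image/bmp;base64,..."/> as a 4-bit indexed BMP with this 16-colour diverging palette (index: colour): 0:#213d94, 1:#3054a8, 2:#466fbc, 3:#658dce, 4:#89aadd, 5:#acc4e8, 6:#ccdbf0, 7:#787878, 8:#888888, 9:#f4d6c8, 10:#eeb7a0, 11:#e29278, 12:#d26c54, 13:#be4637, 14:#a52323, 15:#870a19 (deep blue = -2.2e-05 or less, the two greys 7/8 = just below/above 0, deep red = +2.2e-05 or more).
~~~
<image width="32" height="32" href="data:image/bmp;base64,Qk12AgAAAAAAAHYAAAAoAAAAIAAAACAAAAABAAQAAAAAAAACAAATCwAAEwsAABAAAAAAAAAAlD0hAKhUMAC8b0YAzo1lAN2qiQDoxKwA8NvMAHh4eACIiIgAyNb0AKC37gB4kuIAVGzSADdGvgAjI6UAGQqHAIdmVURERDMzMjMzNERVVWaIdmZVVVREMzMzM0REVVVmmId2ZmZVRERERERERFVVZpmId3dmZVREREREREVVVWaZmYiHd2VURERVVVVVVVVmmZmZiHZVVVVVVWZlVVVVZqqqmZh2VVVVVVZmZmZVVmaqqqqYdlRFVVVmZ3dmZmZmq7u6mHVERVVWZnd3d2ZmZru7uphlREVVVmd3iId2Zma7zLqXZURFVWZneIiId2Zmq7u6h2VERFVmZ3eIiId3dqqqqYdlRERVZmd3eIiIiHeZmpmHZEREVVZnd3eIiImIiJmYdlQzRFVWZ3d4iImZmXiIh3ZUM0RVVmd3eIiZqqpnd3dlVDNEVVZnd4iJmqqqZmZmVUQzRFVWZ3iJmaq7u1VVVVRDM0RVVmd4mZqqu7tVVUREMzNEVVZneImZqqu7REQzMzMzNEVWZneImZqru0QzMzMzMzREVVZmd4iZqrtERDMzMzREVVVmZmZ3eImqVUREREREVVZmZmZWZmd4mWVVVERERWZmZmZlVVVWZ4hmVVVVVVVnd3dmZVVERVZnZmZmZmVWZ4iIh3ZURERFVnd3dmZlVmeJmqqYZUQzNEV3d3ZlVVVniJrN3JdkMzM0d3ZlVEREVneKze/sl1QzI3dlQzIiI0Vmeb3v/suXVDJ2QiEAAAAAADes7+7bqGVC"/>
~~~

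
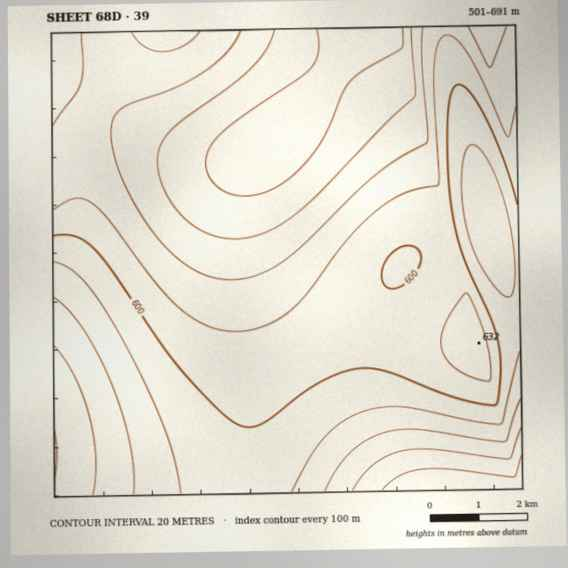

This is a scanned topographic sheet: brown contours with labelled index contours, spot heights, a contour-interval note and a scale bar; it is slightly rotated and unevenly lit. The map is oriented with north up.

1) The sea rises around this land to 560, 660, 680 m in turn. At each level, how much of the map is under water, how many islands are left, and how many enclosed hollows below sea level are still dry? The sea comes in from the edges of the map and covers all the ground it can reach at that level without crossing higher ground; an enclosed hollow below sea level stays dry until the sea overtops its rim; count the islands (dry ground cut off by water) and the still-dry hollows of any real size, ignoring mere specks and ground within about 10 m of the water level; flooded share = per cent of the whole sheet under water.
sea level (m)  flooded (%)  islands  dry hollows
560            10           0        0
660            84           0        0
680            94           0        0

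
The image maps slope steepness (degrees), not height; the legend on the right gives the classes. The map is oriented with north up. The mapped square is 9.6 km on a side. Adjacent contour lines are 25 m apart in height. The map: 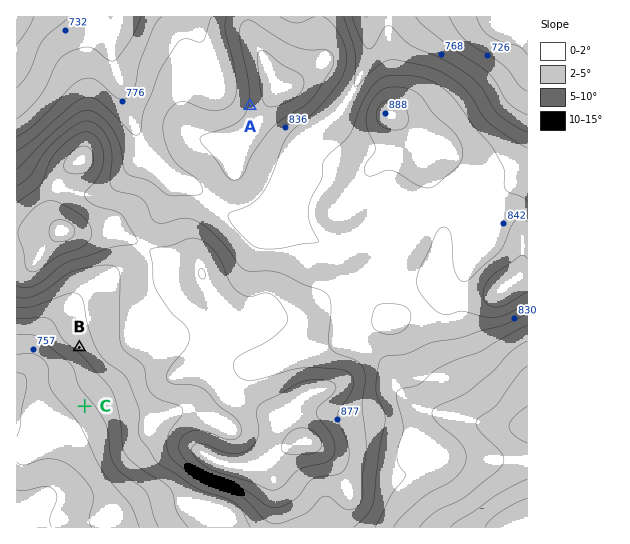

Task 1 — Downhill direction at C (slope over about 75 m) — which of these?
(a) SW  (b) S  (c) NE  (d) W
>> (a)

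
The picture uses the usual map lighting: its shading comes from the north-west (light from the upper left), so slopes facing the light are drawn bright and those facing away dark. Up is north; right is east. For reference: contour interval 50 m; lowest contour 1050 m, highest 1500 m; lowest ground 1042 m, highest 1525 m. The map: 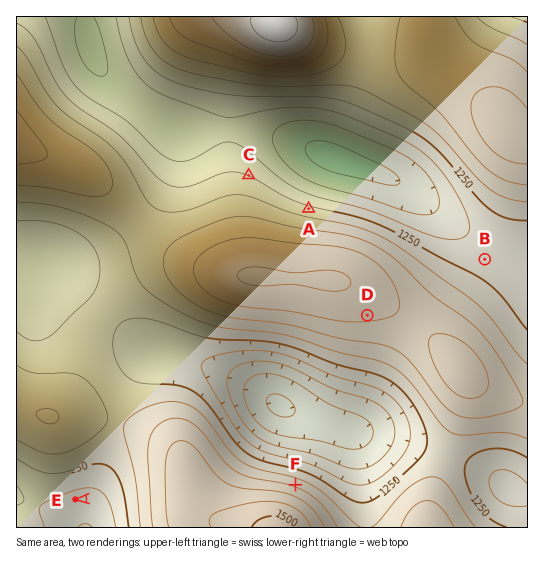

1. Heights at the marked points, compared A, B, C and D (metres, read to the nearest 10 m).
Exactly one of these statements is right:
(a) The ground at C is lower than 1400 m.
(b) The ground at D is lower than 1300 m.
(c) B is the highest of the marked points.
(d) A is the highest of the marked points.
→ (a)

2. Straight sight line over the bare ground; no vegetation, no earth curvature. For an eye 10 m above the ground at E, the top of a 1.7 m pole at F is out of sight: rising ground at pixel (115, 497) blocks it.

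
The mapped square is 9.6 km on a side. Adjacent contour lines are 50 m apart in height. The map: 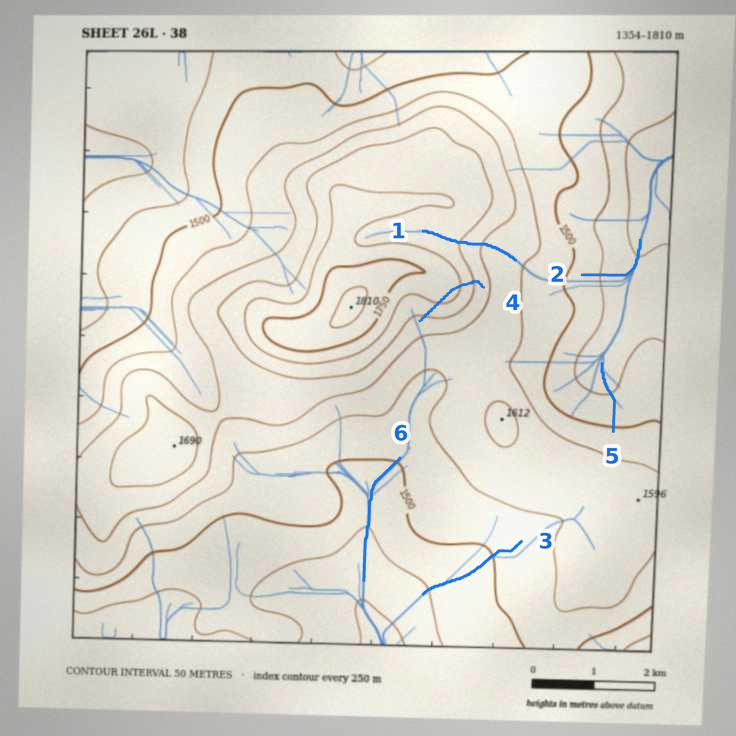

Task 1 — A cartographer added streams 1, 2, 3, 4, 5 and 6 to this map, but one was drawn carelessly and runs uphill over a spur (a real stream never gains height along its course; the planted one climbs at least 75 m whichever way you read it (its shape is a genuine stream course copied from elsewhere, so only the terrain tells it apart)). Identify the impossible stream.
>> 4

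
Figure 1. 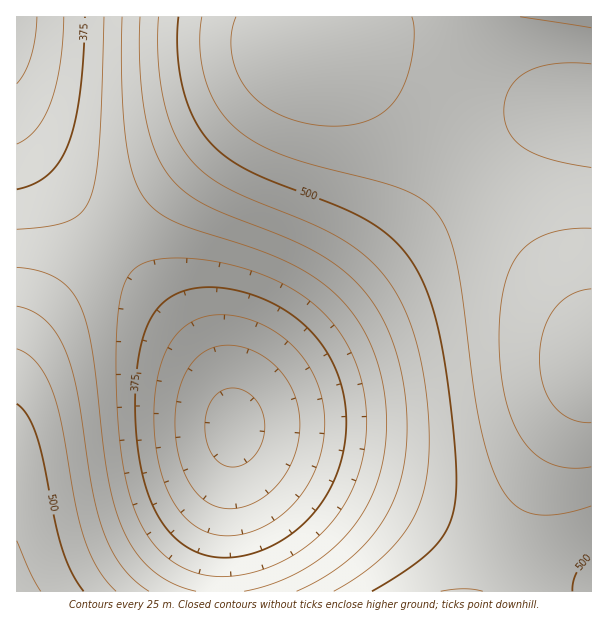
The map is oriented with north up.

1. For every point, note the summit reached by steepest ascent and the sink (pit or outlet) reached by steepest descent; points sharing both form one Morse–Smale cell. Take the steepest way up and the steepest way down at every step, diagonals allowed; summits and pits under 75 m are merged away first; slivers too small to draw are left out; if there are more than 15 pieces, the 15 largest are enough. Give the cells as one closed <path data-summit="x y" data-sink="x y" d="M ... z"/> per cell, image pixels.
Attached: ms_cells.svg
<path data-summit="591 362" data-sink="234 428" d="M591 16l-289 0-1 25 3 9-14 10-34 41-50 51-98 90 48 51 38 46 20 30 16 38 4 12 0 22-12 95-1 56 371-1z"/><path data-summit="17 591" data-sink="234 428" d="M108 242l-53 54-23 30-14 30-2 235 203 1 3-56 12-95 0-22-4-12-16-38-20-30-38-46z"/><path data-summit="591 362" data-sink="17 17" d="M300 16l-283 0 1 118 10 18 26 33 26 30 28 26 98-89 50-51 34-41 14-10-3-9z"/><path data-summit="17 591" data-sink="17 17" d="M17 130l0 231 11-28 15-22 24-29 41-40-62-66-18-24z"/>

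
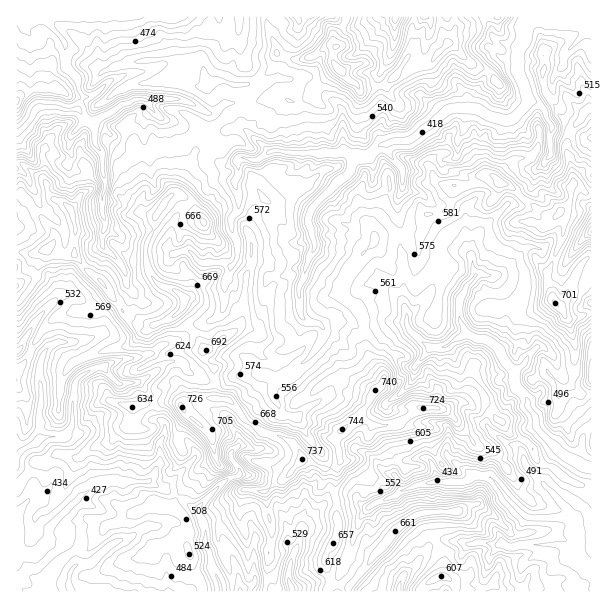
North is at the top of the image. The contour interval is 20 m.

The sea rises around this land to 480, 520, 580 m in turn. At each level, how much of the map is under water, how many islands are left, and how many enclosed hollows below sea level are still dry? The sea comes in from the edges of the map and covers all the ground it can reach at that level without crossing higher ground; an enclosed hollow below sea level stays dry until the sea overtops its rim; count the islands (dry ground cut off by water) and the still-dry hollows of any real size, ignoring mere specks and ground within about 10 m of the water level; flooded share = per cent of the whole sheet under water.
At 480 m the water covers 23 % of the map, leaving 0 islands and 0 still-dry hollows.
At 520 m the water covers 38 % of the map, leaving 0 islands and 0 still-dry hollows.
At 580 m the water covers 69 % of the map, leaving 0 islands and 0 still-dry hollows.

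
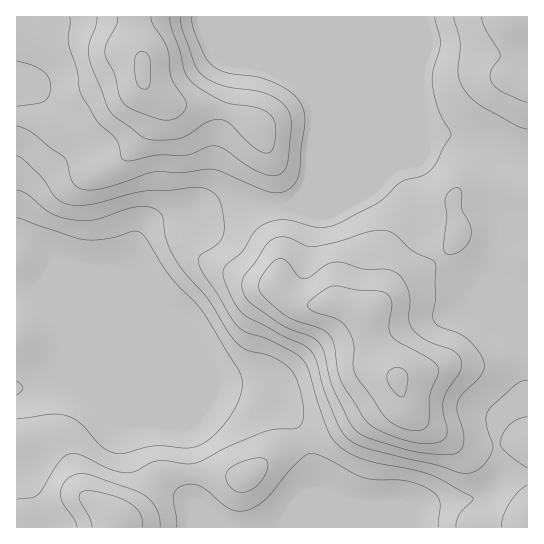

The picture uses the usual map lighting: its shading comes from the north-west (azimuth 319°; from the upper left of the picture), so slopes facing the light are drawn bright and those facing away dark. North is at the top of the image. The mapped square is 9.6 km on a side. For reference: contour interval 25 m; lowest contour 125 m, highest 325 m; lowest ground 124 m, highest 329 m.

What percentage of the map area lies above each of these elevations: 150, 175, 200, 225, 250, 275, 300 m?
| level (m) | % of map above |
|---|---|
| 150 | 85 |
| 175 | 74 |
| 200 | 65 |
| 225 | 44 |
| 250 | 23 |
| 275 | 13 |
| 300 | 5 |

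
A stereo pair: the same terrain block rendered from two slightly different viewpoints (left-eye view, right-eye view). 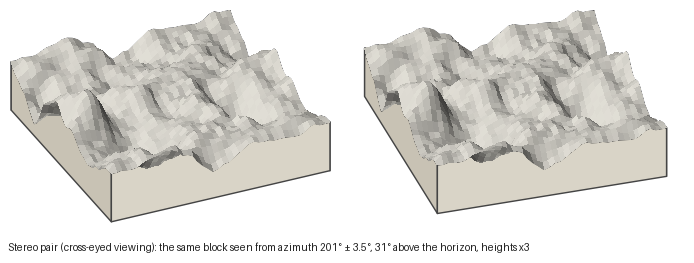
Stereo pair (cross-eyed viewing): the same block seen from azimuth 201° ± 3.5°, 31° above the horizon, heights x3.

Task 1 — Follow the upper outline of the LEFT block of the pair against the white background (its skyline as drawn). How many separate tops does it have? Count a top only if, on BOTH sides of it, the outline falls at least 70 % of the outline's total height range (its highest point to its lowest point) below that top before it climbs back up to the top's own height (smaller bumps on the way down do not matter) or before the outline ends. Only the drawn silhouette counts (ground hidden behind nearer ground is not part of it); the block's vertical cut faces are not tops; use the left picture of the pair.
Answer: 0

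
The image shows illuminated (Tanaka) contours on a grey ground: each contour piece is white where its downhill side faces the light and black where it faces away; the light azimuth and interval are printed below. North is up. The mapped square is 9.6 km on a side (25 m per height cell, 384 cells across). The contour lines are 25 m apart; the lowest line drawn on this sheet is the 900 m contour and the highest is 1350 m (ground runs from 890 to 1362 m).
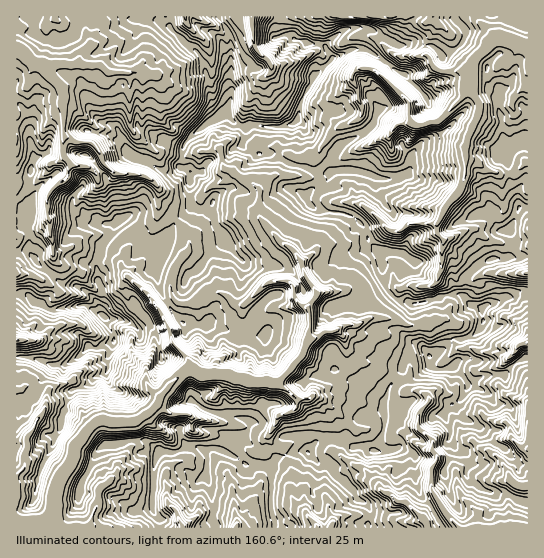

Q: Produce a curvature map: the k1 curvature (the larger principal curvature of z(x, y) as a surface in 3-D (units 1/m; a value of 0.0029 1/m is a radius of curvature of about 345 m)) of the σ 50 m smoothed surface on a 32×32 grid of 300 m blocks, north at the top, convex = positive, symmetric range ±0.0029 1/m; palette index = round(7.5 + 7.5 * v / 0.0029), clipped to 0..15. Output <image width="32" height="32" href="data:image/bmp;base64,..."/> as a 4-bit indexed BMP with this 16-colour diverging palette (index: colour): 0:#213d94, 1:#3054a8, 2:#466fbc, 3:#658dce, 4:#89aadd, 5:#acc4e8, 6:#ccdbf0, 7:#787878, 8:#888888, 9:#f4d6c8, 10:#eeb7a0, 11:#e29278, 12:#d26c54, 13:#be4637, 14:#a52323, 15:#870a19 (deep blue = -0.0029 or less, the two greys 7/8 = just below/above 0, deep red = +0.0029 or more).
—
<image width="32" height="32" href="data:image/bmp;base64,Qk12AgAAAAAAAHYAAAAoAAAAIAAAACAAAAABAAQAAAAAAAACAAATCwAAEwsAABAAAAAAAAAAlD0hAKhUMAC8b0YAzo1lAN2qiQDoxKwA8NvMAHh4eACIiIgAyNb0AKC37gB4kuIAVGzSADdGvgAjI6UAGQqHAIiKm6q9qsmZy5uqqsj6mnjMjam557nIm5nJncuuromtjnzJmNmaqJqZl8t6rMrMuZ94+YnYqpiqmJuompv5uZytyNuLzJqrmJm5m8u9u7ncrfeP/tnrqZm6qqmZvLuLy9n6iHef7Lqrq5iJibzKy665vYmajP/breqpiJjay4rbi5/L/Kjt2pusmoiKmJrMmYiov5jpp4iJveqIiZu7m+j/z62bz6utzciqmIiLrMuviZf87dz7yqqqnamIrLy5qbybjM7p+6mJm8uZqZiIvMqb7u66zqiYqaytupi5ib2Y24nbja2niZz9y6iMzey6zJi8nIrZyYi5r7yXqquLqpmembqamZqJysvJiKitmrzLvKmLiImIm4iqqInN2ZqZmqqbmpiJh6qJmYeLqNy8mcqsmqrLiZm3iIirzZ/djMqMrL6Zmqmpx5mJuJi6iZiqi666+puZyquYuqqJq6vKqpq7+8287N2oqJqqu6rImKmprt/43JjnrbuYiqm46peLqcrb7Ni73oipmci+u974iaqqmry7moztzM+Zmfqtn4jJqni3mpeIrYd+ibnPj8nJuoqJl6mYeq6IiPis+e/Ji7iomoiYiIyem5nsiq/6uYyKiIiZuIidnbnJrv77mPuLqZuqiYp56cut7u2Zrd2auIiZiZmqvZzKu6l579qpnKmr"/>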